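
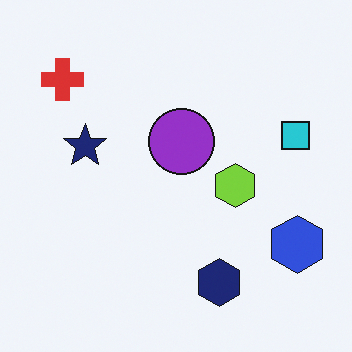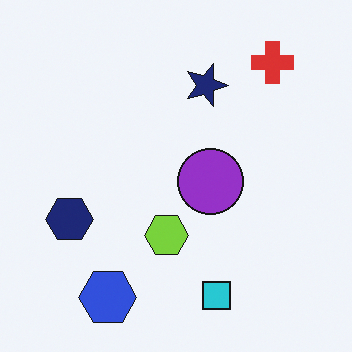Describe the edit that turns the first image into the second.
Rotated 90° clockwise.

The red cross sits in the top-left of the first image and the top-right of the second — consistent with a whole-image 90° clockwise rotation.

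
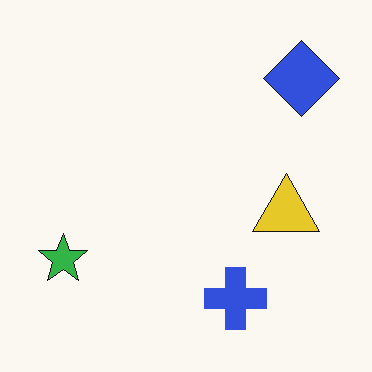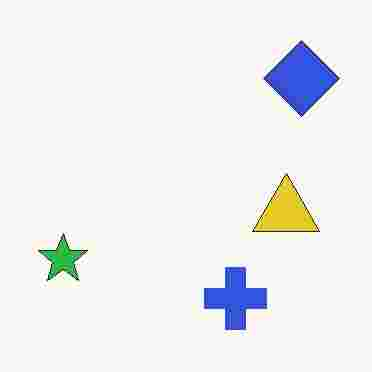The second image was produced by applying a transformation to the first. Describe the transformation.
Heavily JPEG-compressed with obvious blocking artifacts.

Blocky 8×8 compression artifacts appear around shape edges and the flat background shows ringing — characteristic JPEG degradation.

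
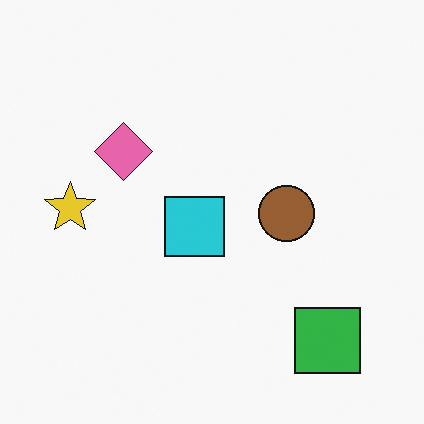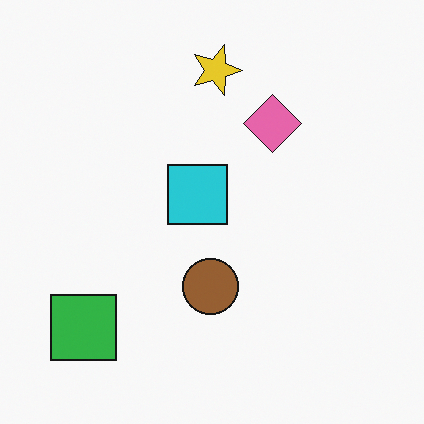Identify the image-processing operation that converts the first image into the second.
The second image is the first rotated 90° clockwise.

The green square sits in the bottom-right of the first image and the bottom-left of the second — consistent with a whole-image 90° clockwise rotation.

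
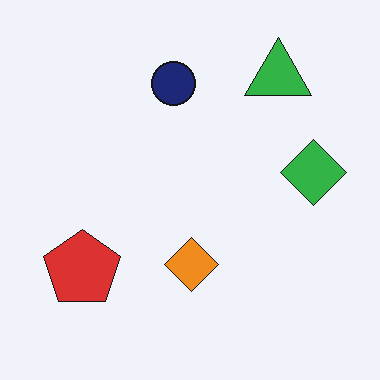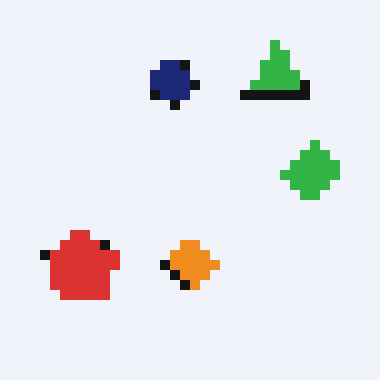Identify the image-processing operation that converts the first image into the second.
Heavily pixelated into large blocks.

Shapes are reduced to large square blocks; fine edges and outlines are lost — a downscale-then-upscale (mosaic) effect.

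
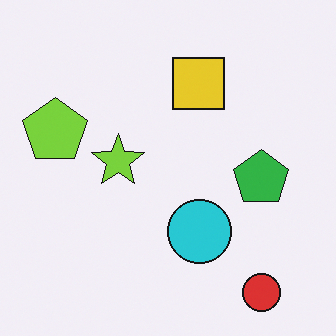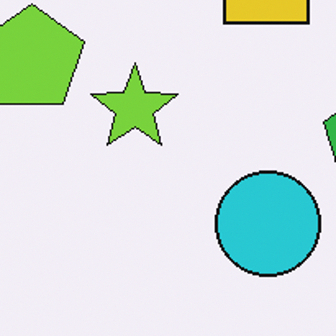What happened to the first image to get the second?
It was cropped tightly and scaled back up.

The visible shapes are larger and the field of view is narrower; shapes near the original edges may be partly or wholly outside the frame — a crop-and-rescale.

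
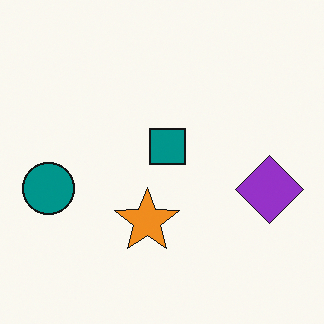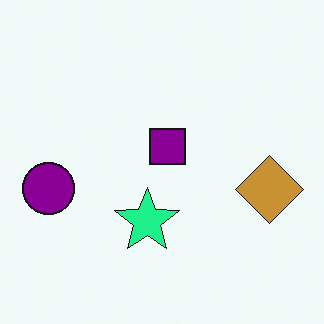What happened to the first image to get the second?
The second image is the first hue-shifted by a moderate amount.

Every shape's color has rotated by the same amount around the hue wheel — a uniform hue shift.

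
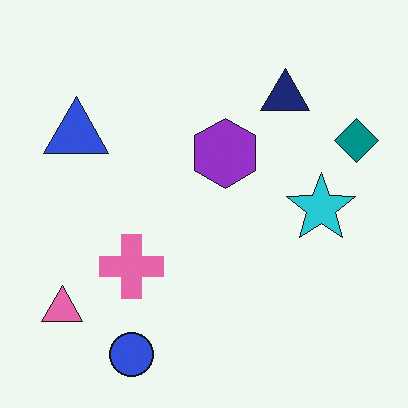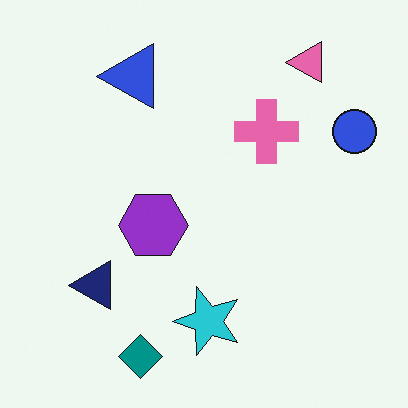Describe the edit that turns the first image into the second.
The second image is the first transposed (reflected across the top-left ↔ bottom-right diagonal).

Shapes have swapped their row and column positions — what was in the top-right is now in the bottom-left — a diagonal reflection.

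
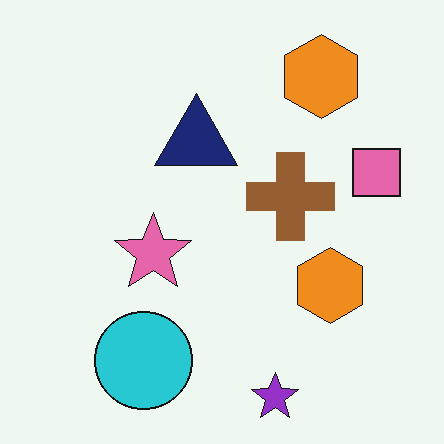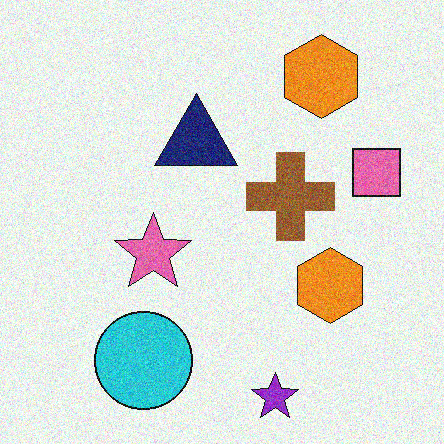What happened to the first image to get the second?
It was degraded with moderate additive noise.

Random speckle covers the whole image, including the flat background.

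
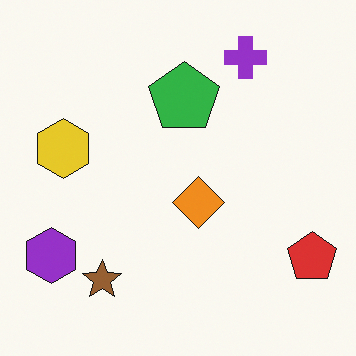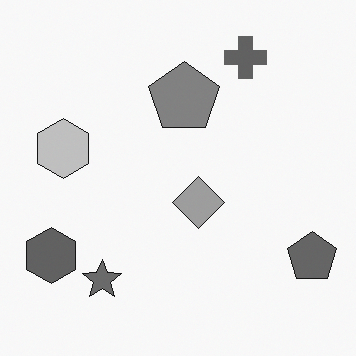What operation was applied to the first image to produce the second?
It was converted to grayscale.

All color is removed — every shape is now a shade of grey.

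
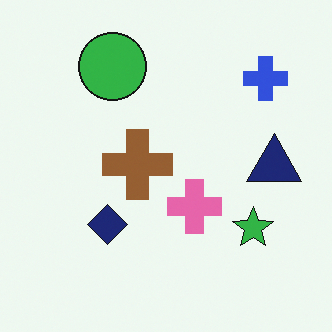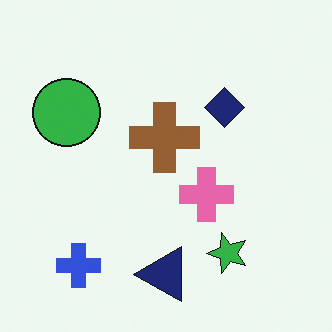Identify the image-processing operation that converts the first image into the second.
The second image is the first transposed (reflected across the top-left ↔ bottom-right diagonal).

Shapes have swapped their row and column positions — what was in the top-right is now in the bottom-left — a diagonal reflection.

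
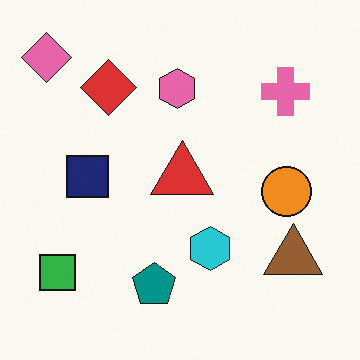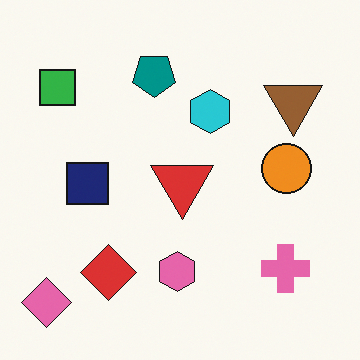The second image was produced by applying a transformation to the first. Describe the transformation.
The transformation is: flipped vertically (top ↔ bottom).

The pink diamond is in the top-left of the first image and the bottom-left of the second — shapes on opposite sides of the horizontal midline have swapped in a mirror flip.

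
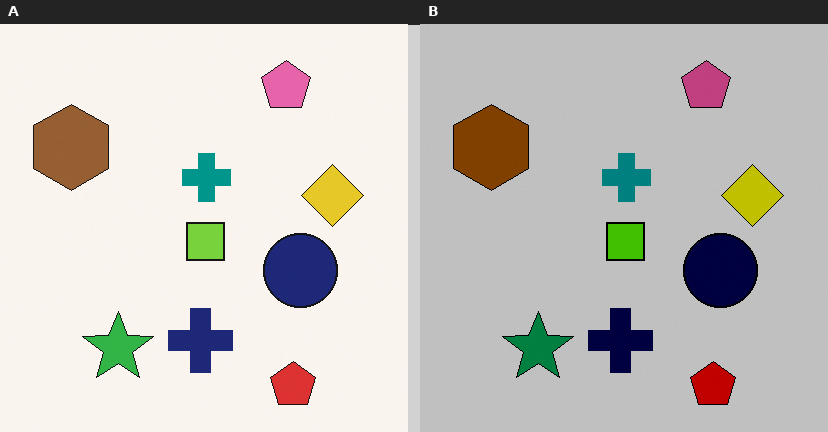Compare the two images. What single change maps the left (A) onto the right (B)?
The transformation is: aggressively posterized.

Each flat color has snapped to a coarser quantized level — most visibly, the near-white background has dropped to a flat grey.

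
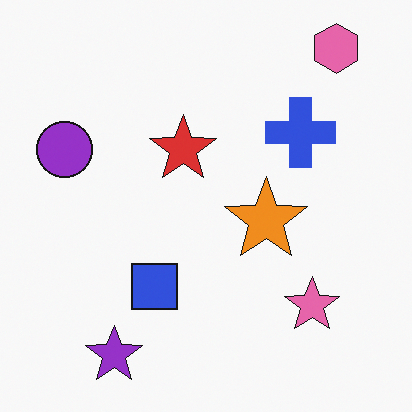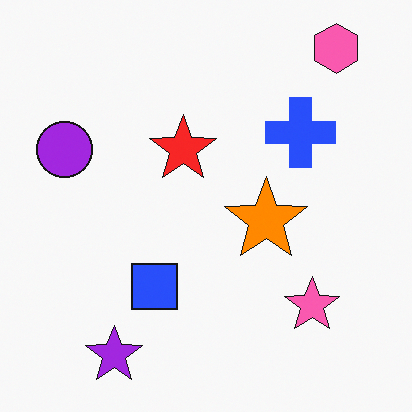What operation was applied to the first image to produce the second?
The image was slightly oversaturated.

All colors are more vivid — a global saturation change.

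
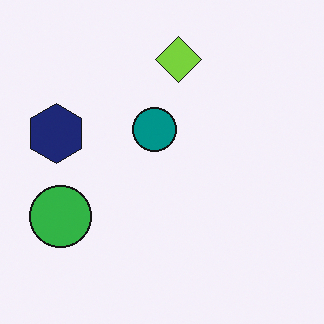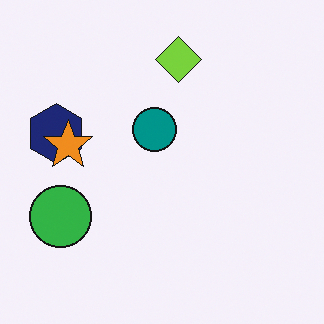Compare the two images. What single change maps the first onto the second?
It was overlaid with an additional orange star.

An orange star appears in the second image that is absent from the first.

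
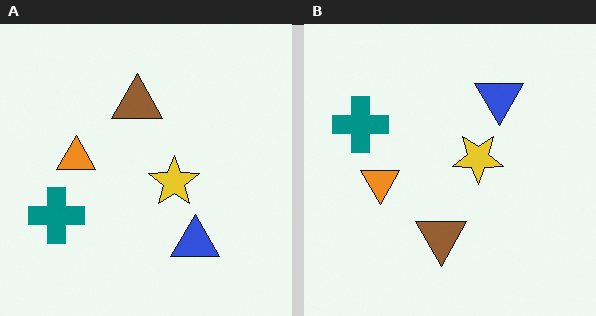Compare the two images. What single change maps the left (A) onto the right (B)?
The image was flipped vertically (top ↔ bottom).

The blue triangle is in the bottom-right of the left (A) image and the top-right of the right (B) — shapes on opposite sides of the horizontal midline have swapped in a mirror flip.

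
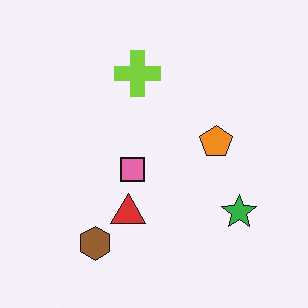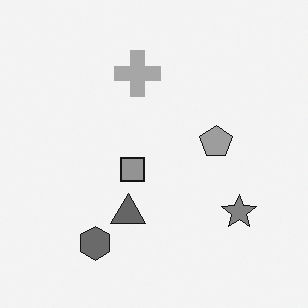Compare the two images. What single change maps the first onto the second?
It was converted to grayscale.

All color is removed — every shape is now a shade of grey.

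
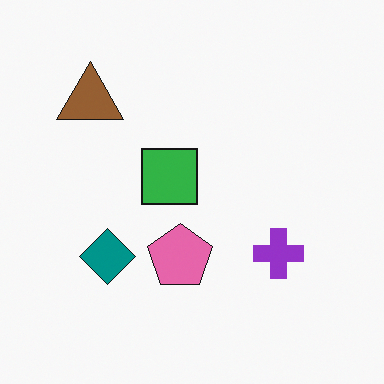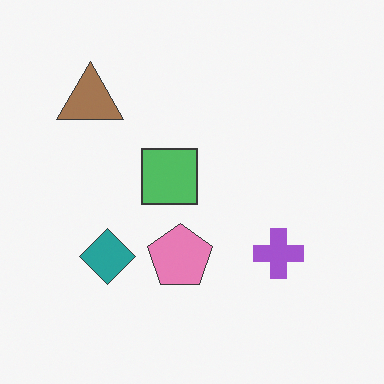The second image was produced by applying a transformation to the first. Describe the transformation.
The transformation is: given slightly reduced contrast.

Tones are pushed toward mid-grey across the whole image — a global contrast change.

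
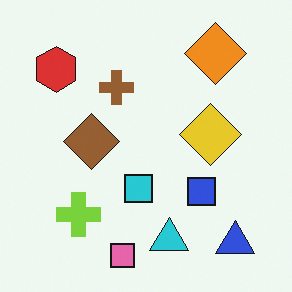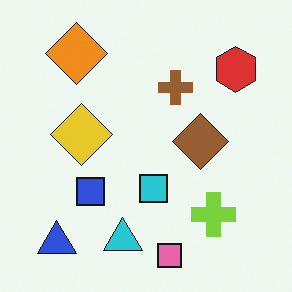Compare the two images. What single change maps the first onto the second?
Flipped horizontally (left ↔ right).

The red hexagon is in the top-left of the first image and the top-right of the second — shapes on opposite sides of the vertical midline have swapped in a mirror flip.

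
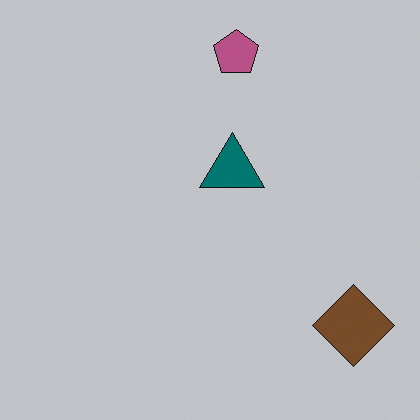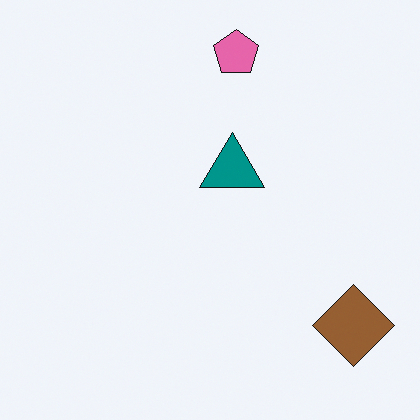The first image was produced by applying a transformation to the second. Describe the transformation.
The image was slightly darkened.

Every pixel — background and shapes alike — is uniformly darkened.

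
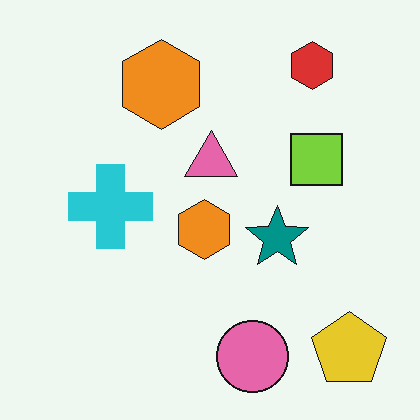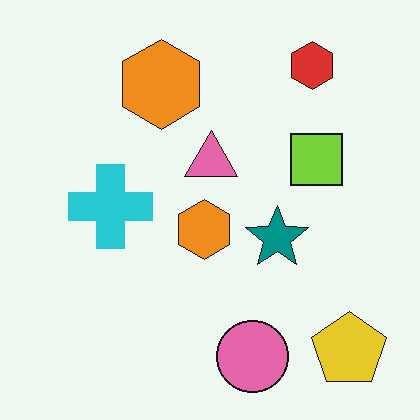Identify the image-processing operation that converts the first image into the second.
JPEG-compressed with visible artifacts.

Blocky 8×8 compression artifacts appear around shape edges and the flat background shows ringing — characteristic JPEG degradation.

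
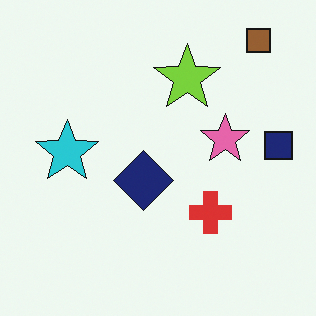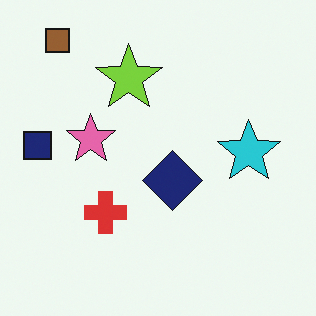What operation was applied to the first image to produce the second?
The transformation is: flipped horizontally (left ↔ right).

The navy square is in the right of the first image and the left of the second — shapes on opposite sides of the vertical midline have swapped in a mirror flip.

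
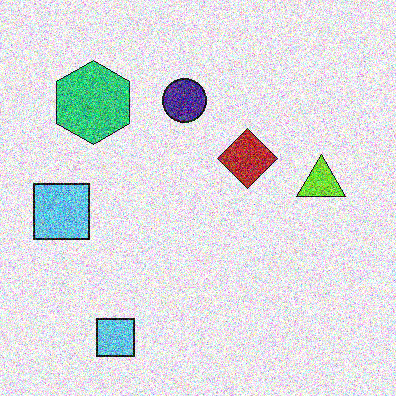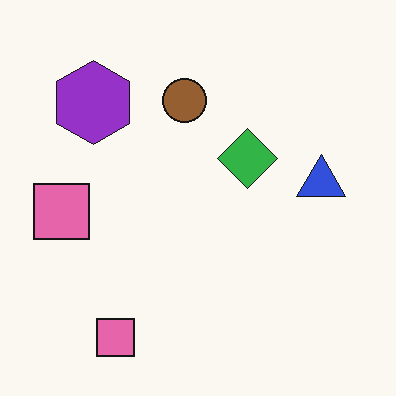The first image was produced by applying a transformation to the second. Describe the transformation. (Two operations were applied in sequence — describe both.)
The transformation is: hue-shifted through roughly half the color wheel, then degraded with strong gaussian noise.

Every shape's color has rotated by the same amount around the hue wheel — a uniform hue shift. Random speckle covers the whole image, including the flat background.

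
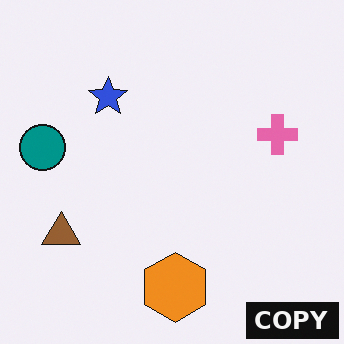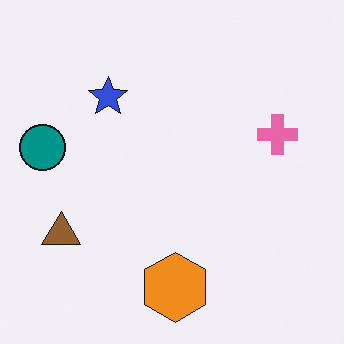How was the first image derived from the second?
It was watermarked with the text "COPY" in the lower-right corner.

A dark label reading "COPY" appears in the lower-right corner.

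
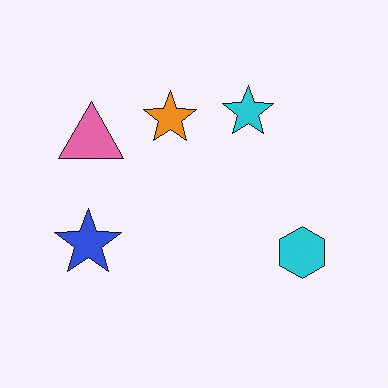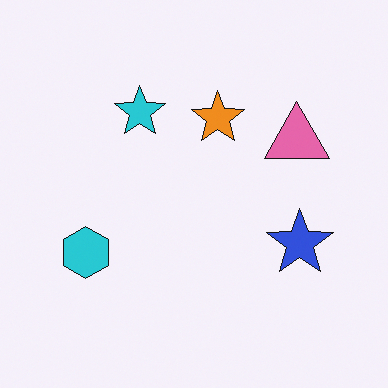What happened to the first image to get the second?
The image was flipped horizontally (left ↔ right).

The cyan hexagon is in the right of the first image and the left of the second — shapes on opposite sides of the vertical midline have swapped in a mirror flip.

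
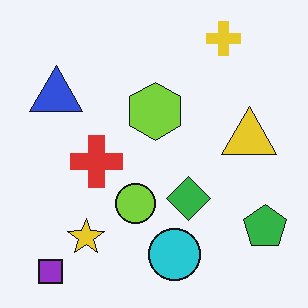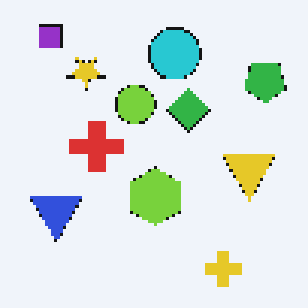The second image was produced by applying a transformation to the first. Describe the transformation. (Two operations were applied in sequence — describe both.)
This is the original image flipped vertically (top ↔ bottom), then lightly pixelated (a mild mosaic effect).

The purple square is in the bottom-left of the first image and the top-left of the second — shapes on opposite sides of the horizontal midline have swapped in a mirror flip. Shapes are reduced to large square blocks; fine edges and outlines are lost — a downscale-then-upscale (mosaic) effect.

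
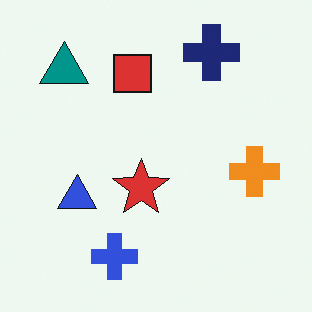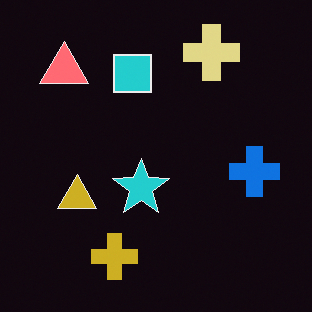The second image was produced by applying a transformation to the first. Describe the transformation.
The transformation is: color-inverted (negative).

The light background has become dark and every shape's color is its complement — a photographic negative.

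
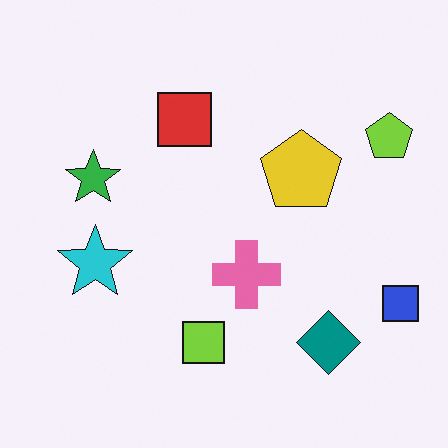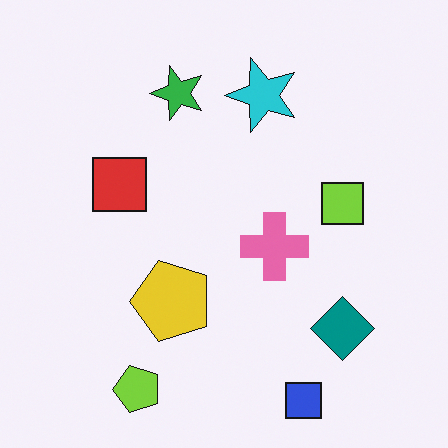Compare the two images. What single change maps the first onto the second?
The transformation is: transposed (reflected across the top-left ↔ bottom-right diagonal).

Shapes have swapped their row and column positions — what was in the top-right is now in the bottom-left — a diagonal reflection.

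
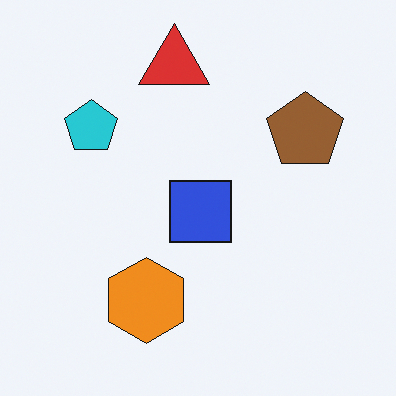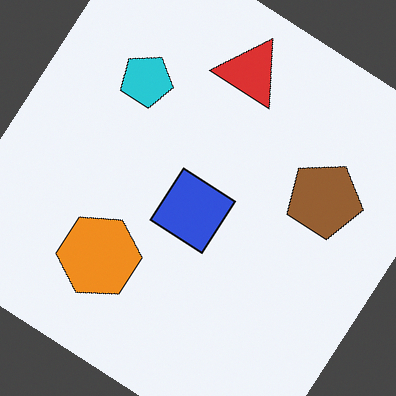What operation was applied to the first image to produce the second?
The transformation is: rotated clockwise by a large amount — several tens of degrees.

Every shape is tilted by the same angle and the image corners show triangular fill wedges — a whole-image rotation by a non-right angle.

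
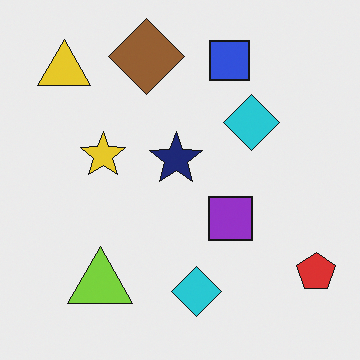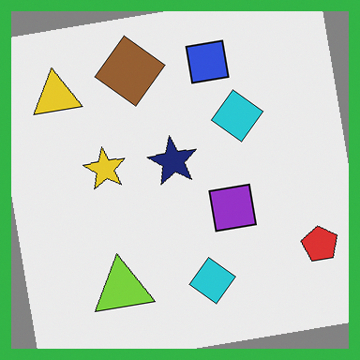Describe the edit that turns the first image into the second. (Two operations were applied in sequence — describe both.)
Rotated counter-clockwise by a slight angle, then framed with a green border.

Every shape is tilted by the same angle and the image corners show triangular fill wedges — a whole-image rotation by a non-right angle. A solid green frame runs around the edge of the second image, with the content slightly shrunk inside it.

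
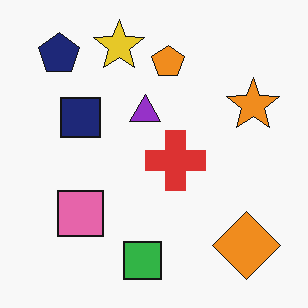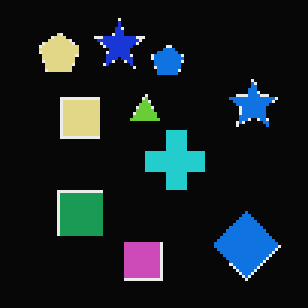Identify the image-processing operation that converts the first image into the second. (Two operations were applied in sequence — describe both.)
This is the original image mildly pixelated, then color-inverted (negative).

Shapes are reduced to large square blocks; fine edges and outlines are lost — a downscale-then-upscale (mosaic) effect. The light background has become dark and every shape's color is its complement — a photographic negative.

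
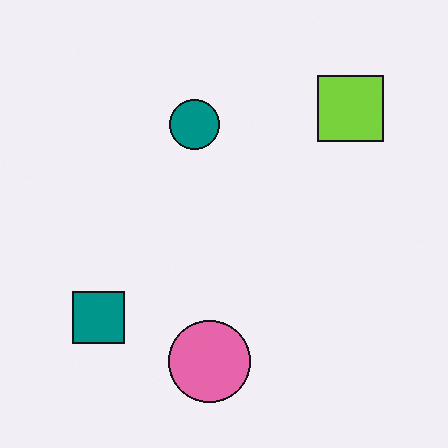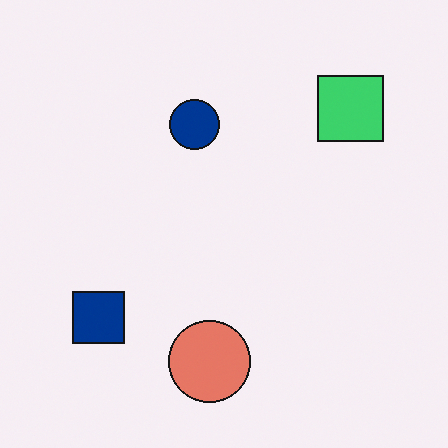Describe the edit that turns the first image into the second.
The second image is the first hue-shifted slightly.

Every shape's color has rotated by the same amount around the hue wheel — a uniform hue shift.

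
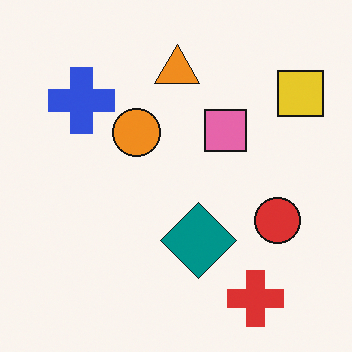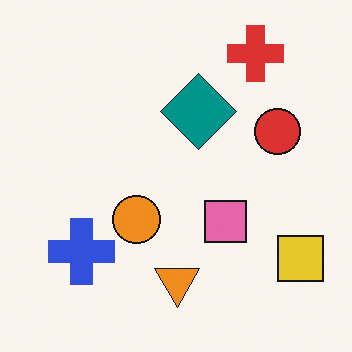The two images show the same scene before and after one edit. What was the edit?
Flipped vertically (top ↔ bottom).

The red cross is in the bottom-right of the first image and the top-right of the second — shapes on opposite sides of the horizontal midline have swapped in a mirror flip.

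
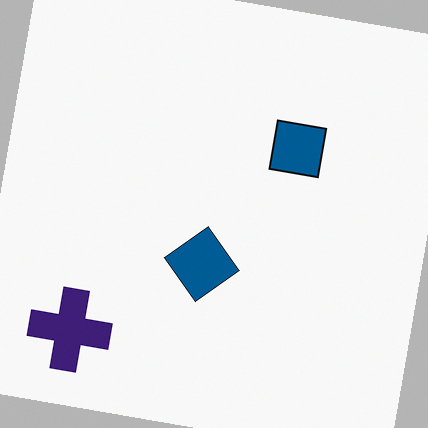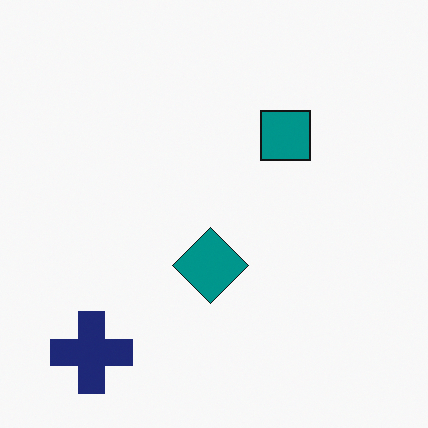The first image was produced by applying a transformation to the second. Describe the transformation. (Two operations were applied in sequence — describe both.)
The first image is the second hue-shifted slightly, then rotated clockwise by a slight angle.

Every shape's color has rotated by the same amount around the hue wheel — a uniform hue shift. Every shape is tilted by the same angle and the image corners show triangular fill wedges — a whole-image rotation by a non-right angle.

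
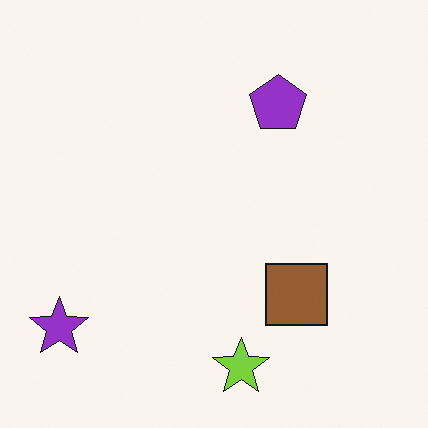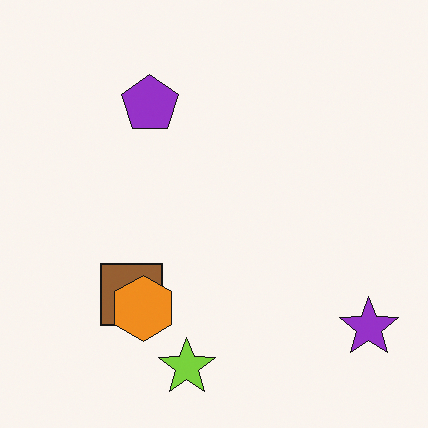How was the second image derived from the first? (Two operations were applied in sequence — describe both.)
This is the original image flipped horizontally (left ↔ right), then overlaid with an additional orange hexagon.

The purple star is in the bottom-left of the first image and the bottom-right of the second — shapes on opposite sides of the vertical midline have swapped in a mirror flip. An orange hexagon appears in the second image that is absent from the first.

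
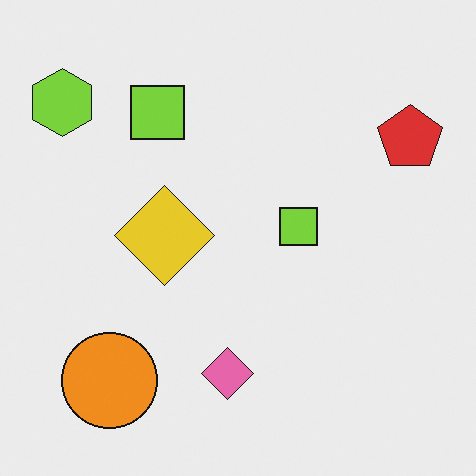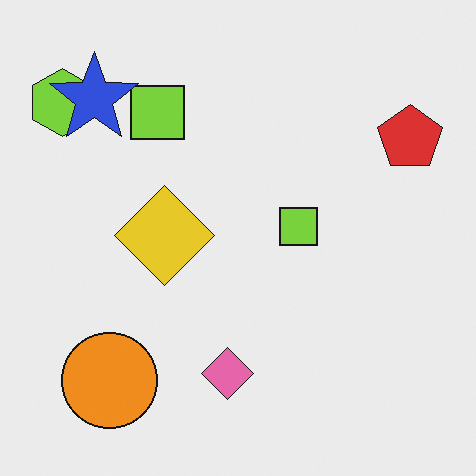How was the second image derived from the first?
The transformation is: overlaid with an additional blue star.

A blue star appears in the second image that is absent from the first.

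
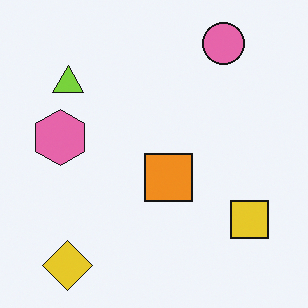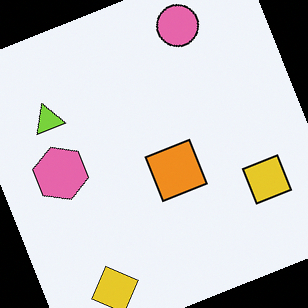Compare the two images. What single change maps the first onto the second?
This is the original image rotated counter-clockwise by a clearly visible amount.

Every shape is tilted by the same angle and the image corners show triangular fill wedges — a whole-image rotation by a non-right angle.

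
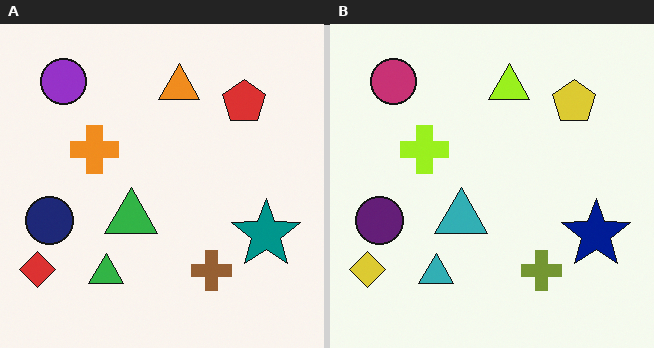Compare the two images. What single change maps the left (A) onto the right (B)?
The right (B) image is the left (A) hue-shifted slightly.

Every shape's color has rotated by the same amount around the hue wheel — a uniform hue shift.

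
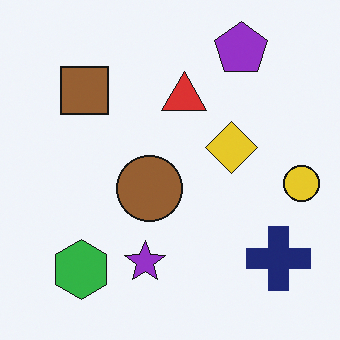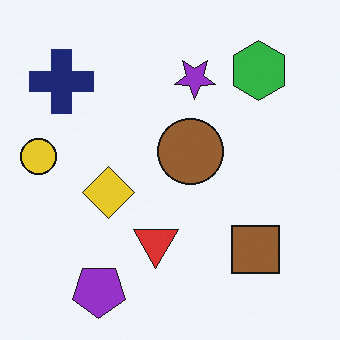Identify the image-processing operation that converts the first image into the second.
This is the original image rotated 180°.

The purple pentagon sits in the top-right of the first image and the bottom-left of the second — consistent with a whole-image 180° rotation.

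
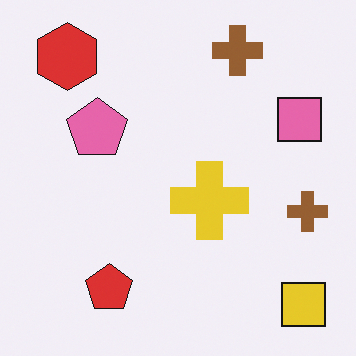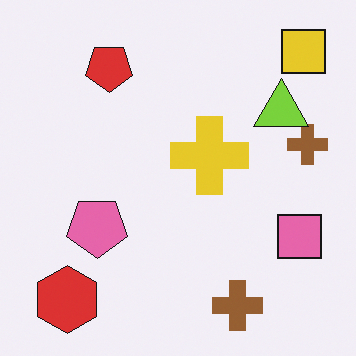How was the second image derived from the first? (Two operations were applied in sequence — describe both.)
It was flipped vertically (top ↔ bottom), then overlaid with an additional lime triangle.

The yellow square is in the bottom-right of the first image and the top-right of the second — shapes on opposite sides of the horizontal midline have swapped in a mirror flip. A lime triangle appears in the second image that is absent from the first.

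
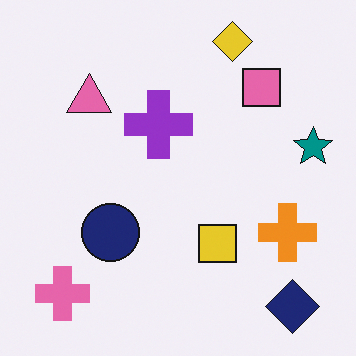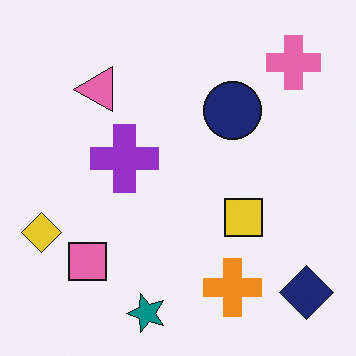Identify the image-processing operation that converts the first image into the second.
The transformation is: transposed (reflected across the top-left ↔ bottom-right diagonal).

Shapes have swapped their row and column positions — what was in the top-right is now in the bottom-left — a diagonal reflection.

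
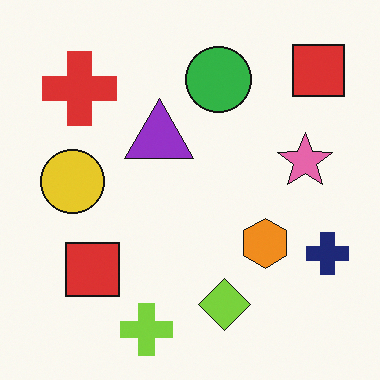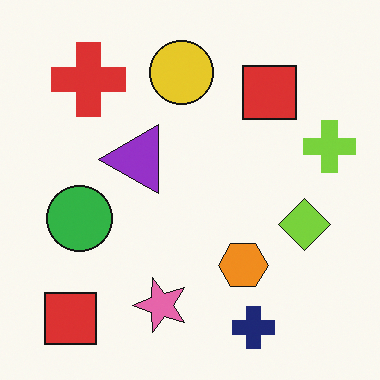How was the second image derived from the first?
The transformation is: transposed (reflected across the top-left ↔ bottom-right diagonal).

Shapes have swapped their row and column positions — what was in the top-right is now in the bottom-left — a diagonal reflection.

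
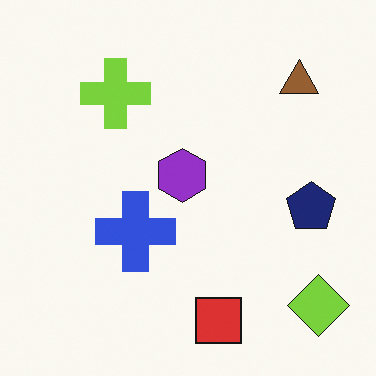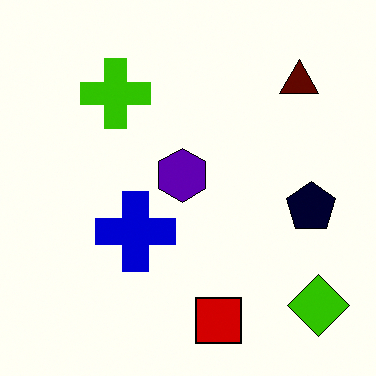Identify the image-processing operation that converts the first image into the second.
The second image is the first given much higher contrast.

Tones are pushed away from mid-grey across the whole image — a global contrast change.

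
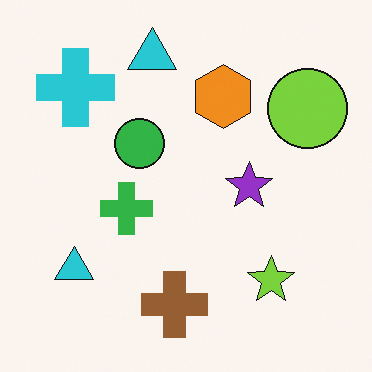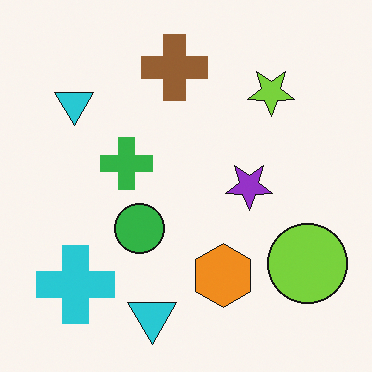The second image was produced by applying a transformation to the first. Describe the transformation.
Flipped vertically (top ↔ bottom).

The brown cross is in the bottom of the first image and the top of the second — shapes on opposite sides of the horizontal midline have swapped in a mirror flip.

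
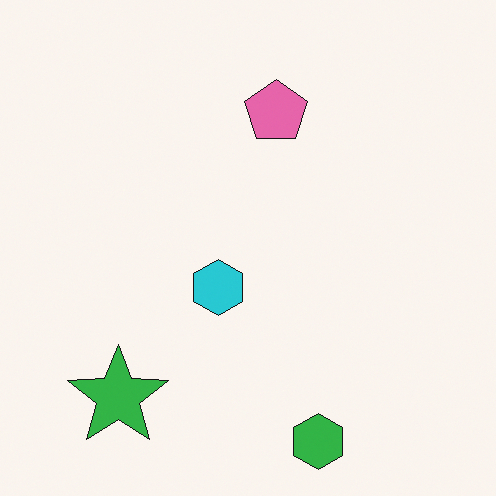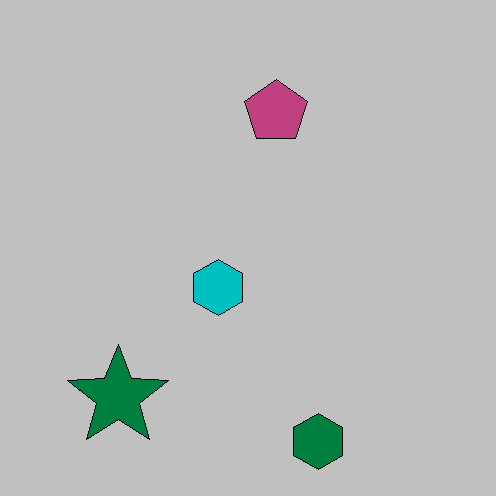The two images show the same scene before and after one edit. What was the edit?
The second image is the first heavily posterized to just a handful of flat colors.

Each flat color has snapped to a coarser quantized level — most visibly, the near-white background has dropped to a flat grey.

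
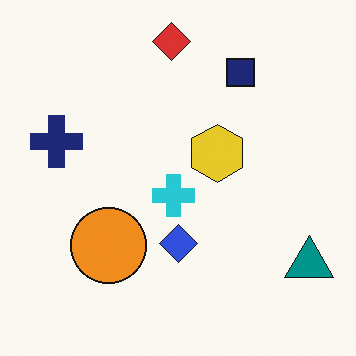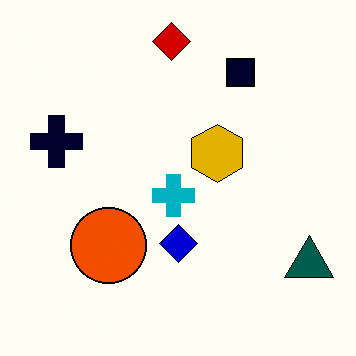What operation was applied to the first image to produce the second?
The transformation is: given much higher contrast.

Tones are pushed away from mid-grey across the whole image — a global contrast change.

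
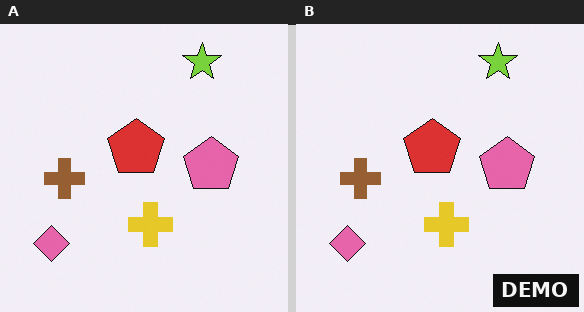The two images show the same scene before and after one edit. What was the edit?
The image was watermarked with the text "DEMO" in the lower-right corner.

A dark label reading "DEMO" appears in the lower-right corner.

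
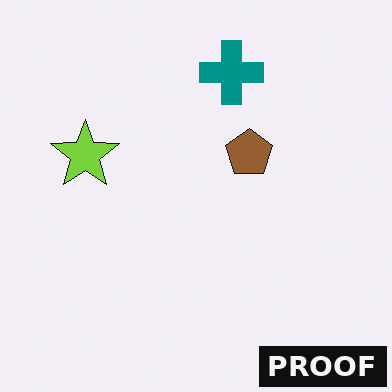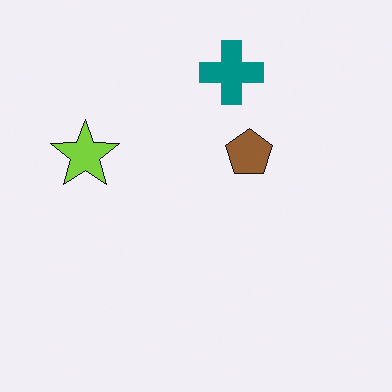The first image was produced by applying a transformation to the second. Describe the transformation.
This is the original image watermarked with the text "PROOF" in the lower-right corner.

A dark label reading "PROOF" appears in the lower-right corner.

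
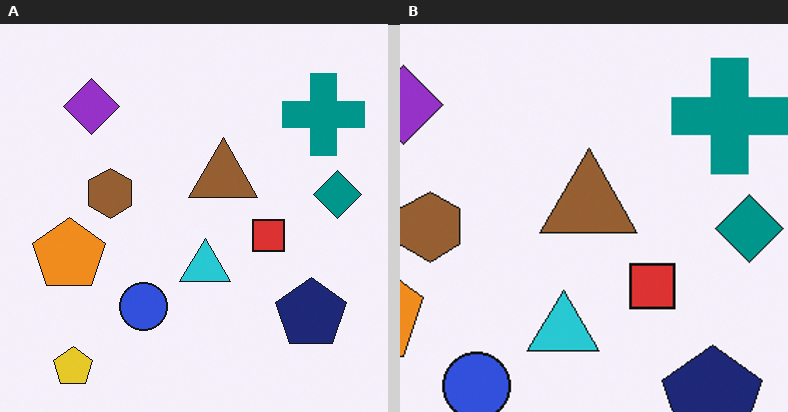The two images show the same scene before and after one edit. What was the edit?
The transformation is: cropped to a modestly smaller region and rescaled.

The visible shapes are larger and the field of view is narrower; shapes near the original edges may be partly or wholly outside the frame — a crop-and-rescale.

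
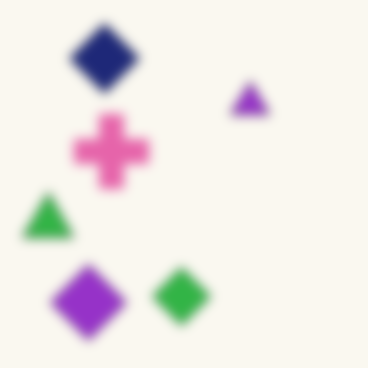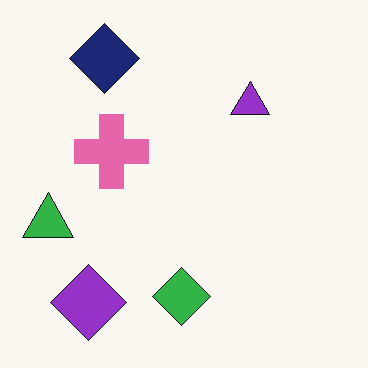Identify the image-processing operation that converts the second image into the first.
This is the original image heavily blurred.

Shape edges and outlines are uniformly softened across the whole image.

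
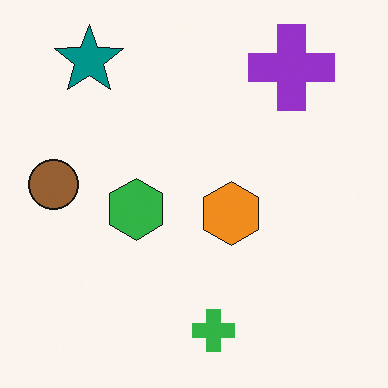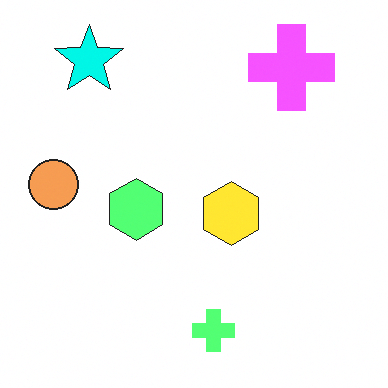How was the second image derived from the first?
The transformation is: noticeably brightened.

Every pixel — background and shapes alike — is uniformly brightened.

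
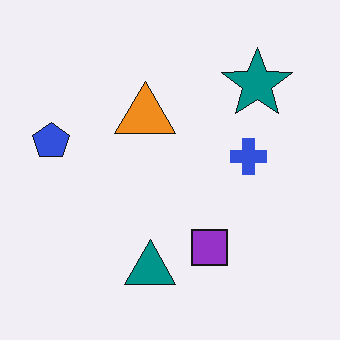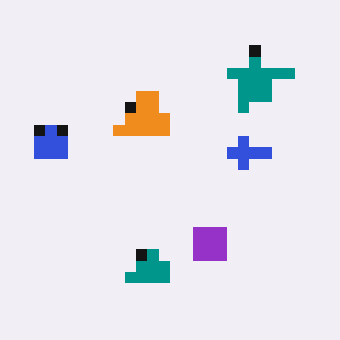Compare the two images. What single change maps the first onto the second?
The image was heavily pixelated into large blocks.

Shapes are reduced to large square blocks; fine edges and outlines are lost — a downscale-then-upscale (mosaic) effect.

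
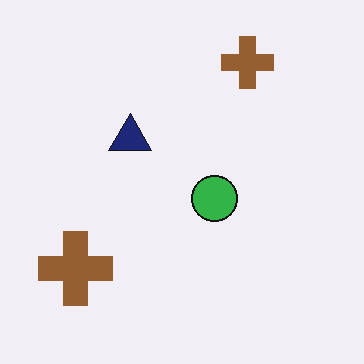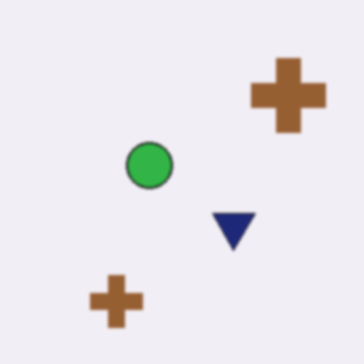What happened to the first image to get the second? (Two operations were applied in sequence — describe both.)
It was given a subtle gaussian blur, then rotated 180°.

Shape edges and outlines are uniformly softened across the whole image. The navy triangle sits in the center of the first image and the center of the second — consistent with a whole-image 180° rotation.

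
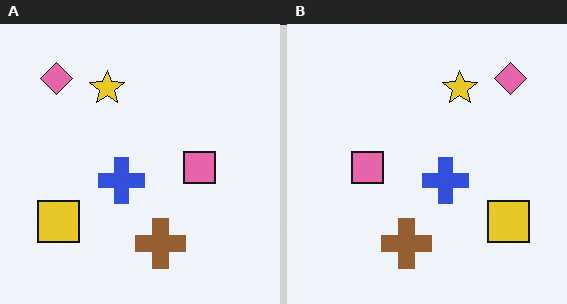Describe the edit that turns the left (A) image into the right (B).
Flipped horizontally (left ↔ right).

The pink diamond is in the top-left of the left (A) image and the top-right of the right (B) — shapes on opposite sides of the vertical midline have swapped in a mirror flip.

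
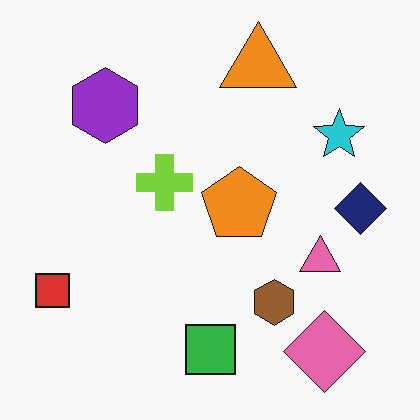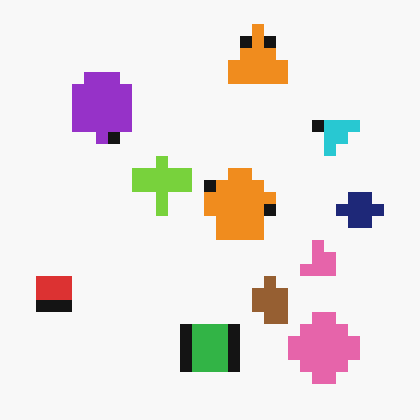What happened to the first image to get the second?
The image was heavily pixelated into large blocks.

Shapes are reduced to large square blocks; fine edges and outlines are lost — a downscale-then-upscale (mosaic) effect.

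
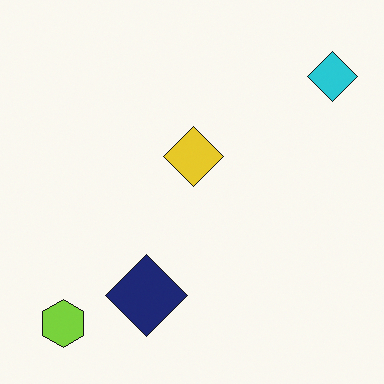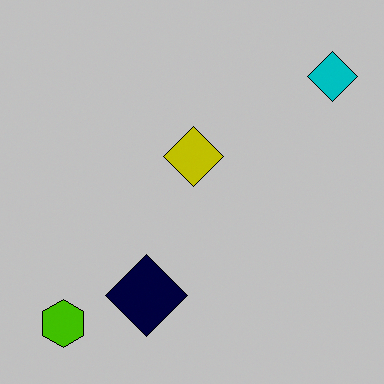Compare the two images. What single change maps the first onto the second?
This is the original image heavily posterized to just a handful of flat colors.

Each flat color has snapped to a coarser quantized level — most visibly, the near-white background has dropped to a flat grey.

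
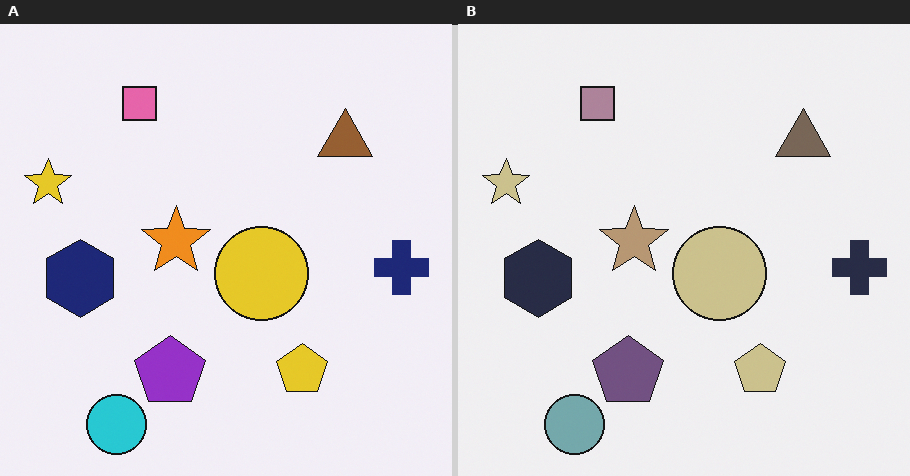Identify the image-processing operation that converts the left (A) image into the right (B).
The transformation is: made much more muted (saturation change).

All colors are more muted and greyish — a global saturation change.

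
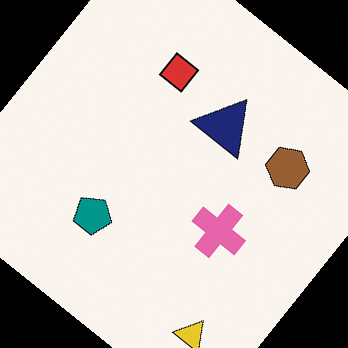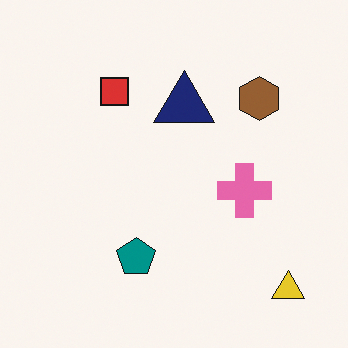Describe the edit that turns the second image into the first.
Rotated clockwise by a large amount — several tens of degrees.

Every shape is tilted by the same angle and the image corners show triangular fill wedges — a whole-image rotation by a non-right angle.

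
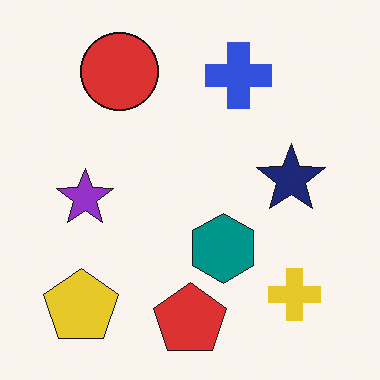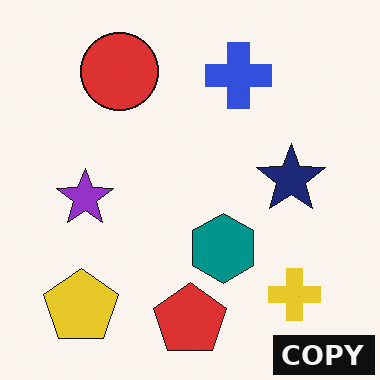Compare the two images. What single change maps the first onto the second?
The transformation is: watermarked with the text "COPY" in the lower-right corner.

A dark label reading "COPY" appears in the lower-right corner.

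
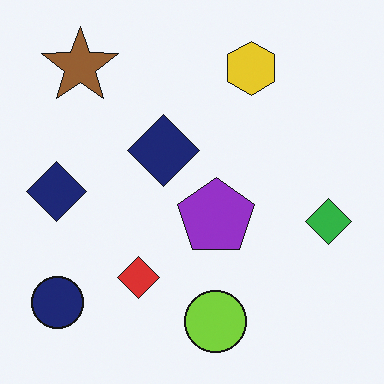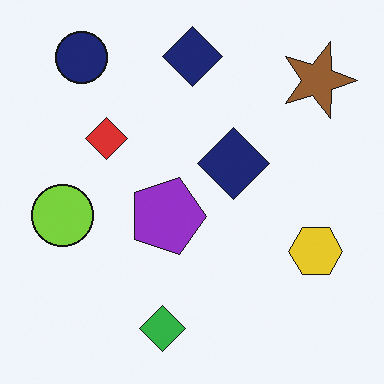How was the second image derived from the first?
It was rotated 90° clockwise.

The navy circle sits in the bottom-left of the first image and the top-left of the second — consistent with a whole-image 90° clockwise rotation.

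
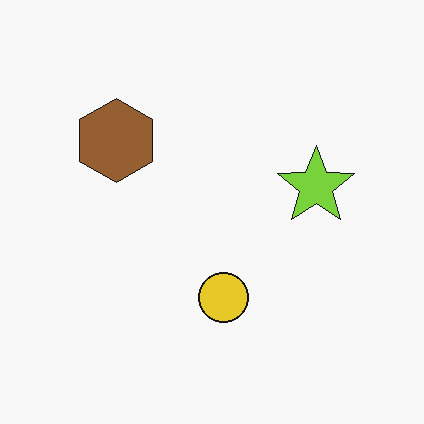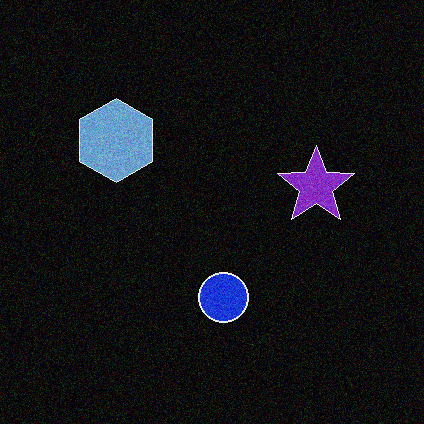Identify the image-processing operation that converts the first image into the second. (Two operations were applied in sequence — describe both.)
The image was degraded with moderate additive noise, then color-inverted (negative).

Random speckle covers the whole image, including the flat background. The light background has become dark and every shape's color is its complement — a photographic negative.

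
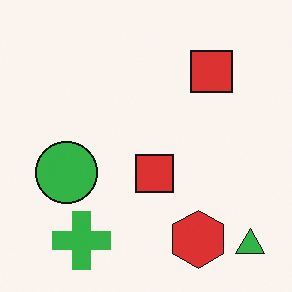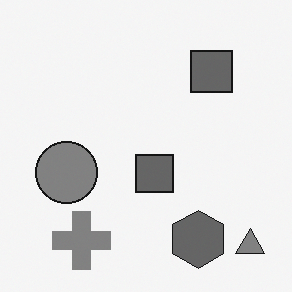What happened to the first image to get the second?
Converted to grayscale.

All color is removed — every shape is now a shade of grey.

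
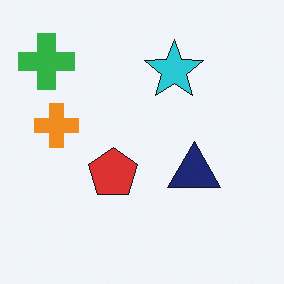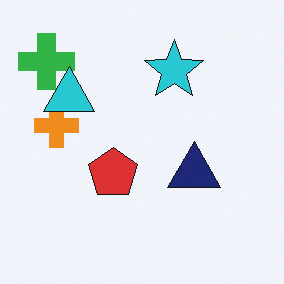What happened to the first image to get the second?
The transformation is: overlaid with an additional cyan triangle.

A cyan triangle appears in the second image that is absent from the first.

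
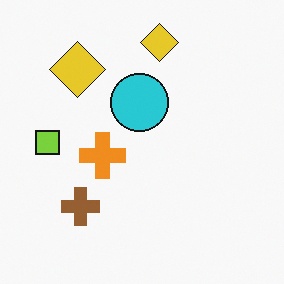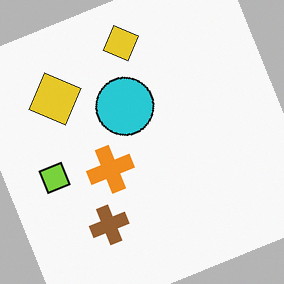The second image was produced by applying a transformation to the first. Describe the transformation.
The image was rotated counter-clockwise by a moderate amount.

Every shape is tilted by the same angle and the image corners show triangular fill wedges — a whole-image rotation by a non-right angle.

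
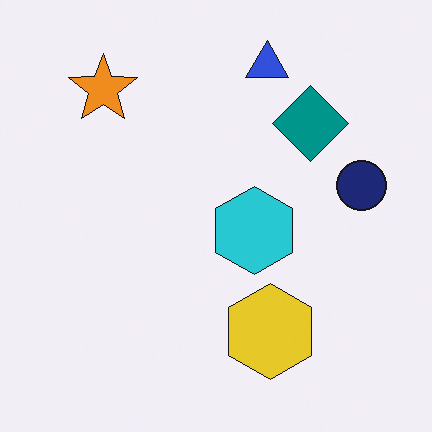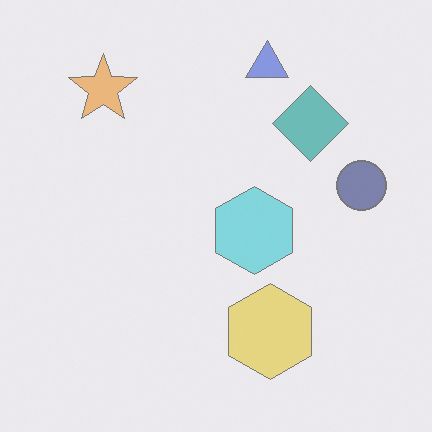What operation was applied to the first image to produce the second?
The second image is the first given much lower contrast.

Tones are pushed toward mid-grey across the whole image — a global contrast change.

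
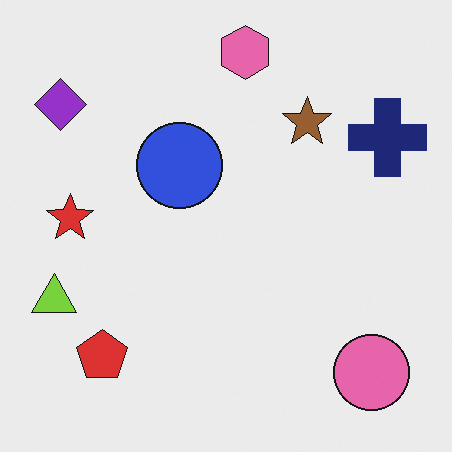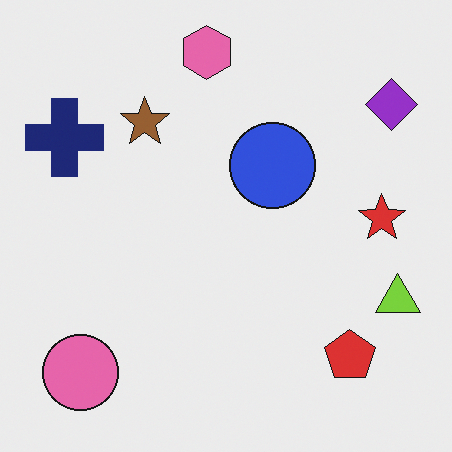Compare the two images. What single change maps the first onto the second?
Flipped horizontally (left ↔ right).

The lime triangle is in the left of the first image and the right of the second — shapes on opposite sides of the vertical midline have swapped in a mirror flip.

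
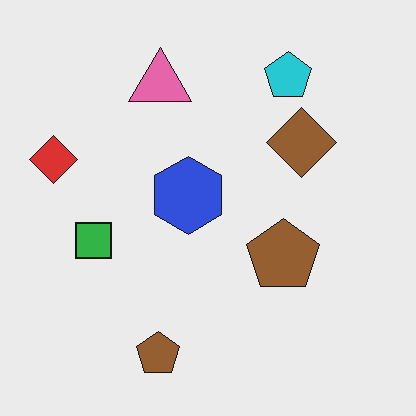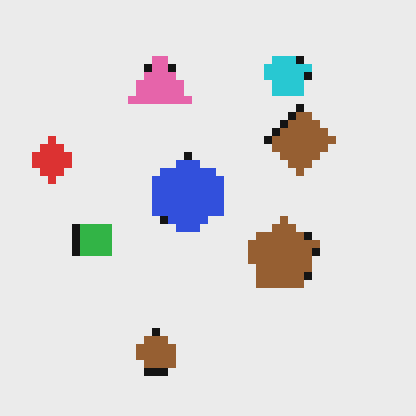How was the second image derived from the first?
The transformation is: pixelated into visible square blocks.

Shapes are reduced to large square blocks; fine edges and outlines are lost — a downscale-then-upscale (mosaic) effect.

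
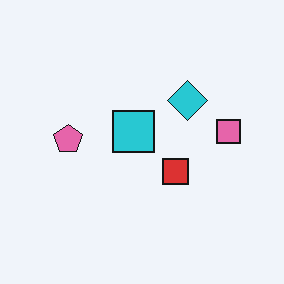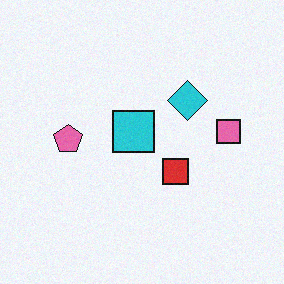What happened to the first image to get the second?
Degraded with a light layer of grain.

Random speckle covers the whole image, including the flat background.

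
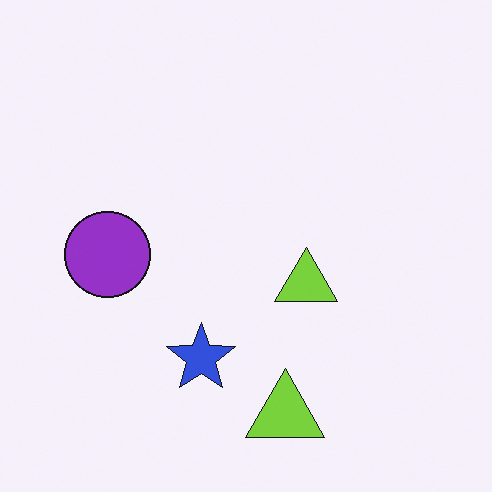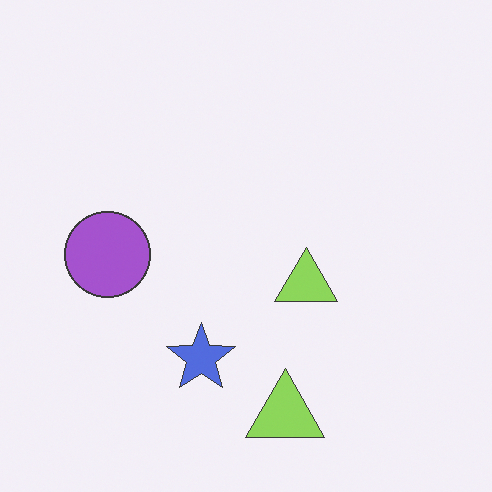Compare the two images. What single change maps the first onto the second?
The second image is the first given slightly reduced contrast.

Tones are pushed toward mid-grey across the whole image — a global contrast change.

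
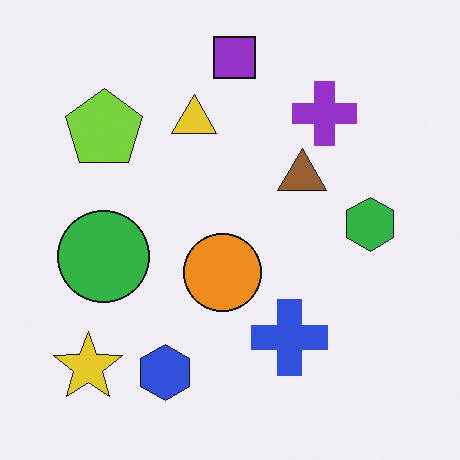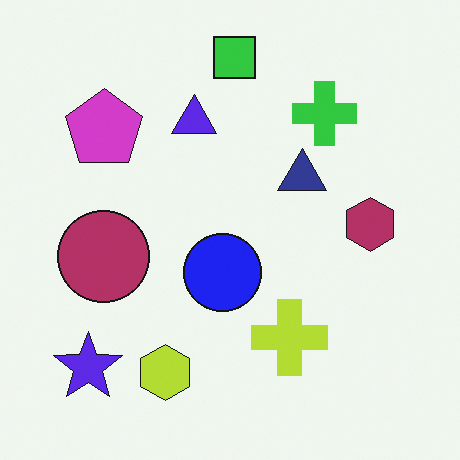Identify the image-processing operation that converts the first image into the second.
The second image is the first hue-shifted through roughly half the color wheel.

Every shape's color has rotated by the same amount around the hue wheel — a uniform hue shift.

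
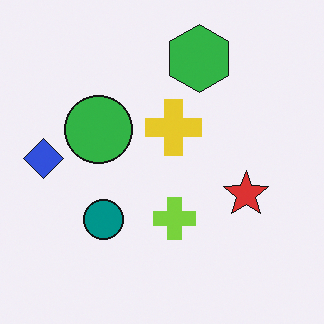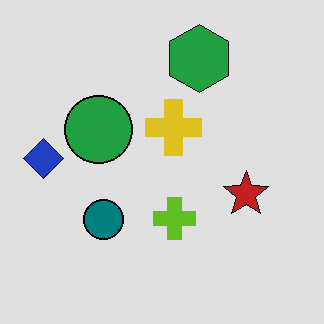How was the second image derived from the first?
This is the original image posterized to a reduced palette.

Each flat color has snapped to a coarser quantized level — most visibly, the near-white background has dropped to a flat grey.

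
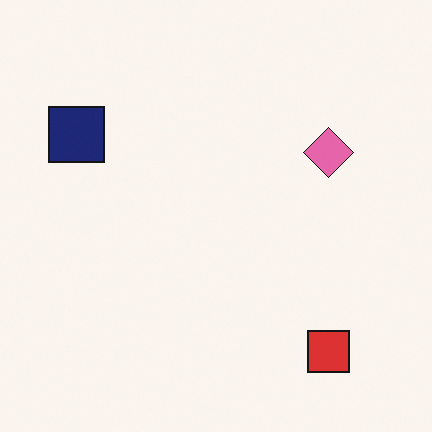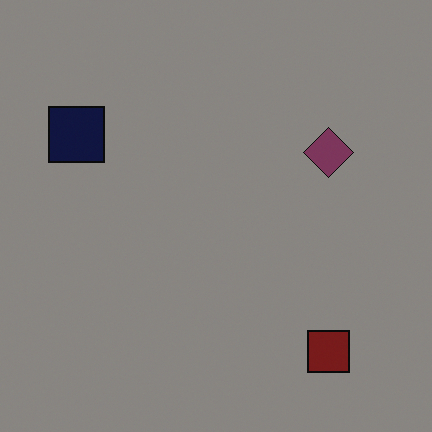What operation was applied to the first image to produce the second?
The image was darkened a lot.

Every pixel — background and shapes alike — is uniformly darkened.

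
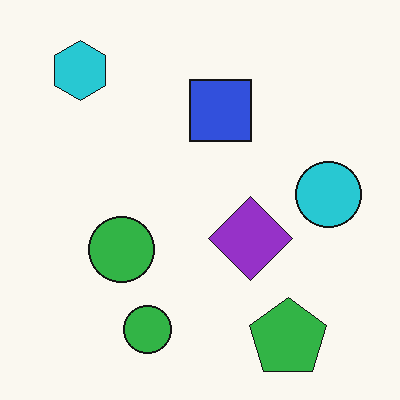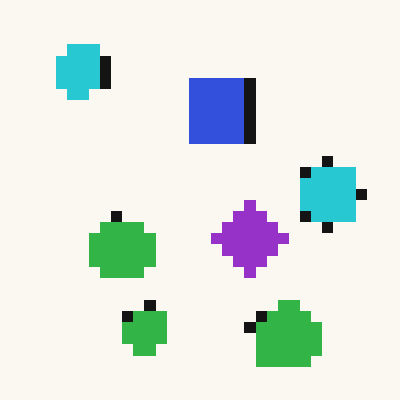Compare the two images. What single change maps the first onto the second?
The image was heavily pixelated into large blocks.

Shapes are reduced to large square blocks; fine edges and outlines are lost — a downscale-then-upscale (mosaic) effect.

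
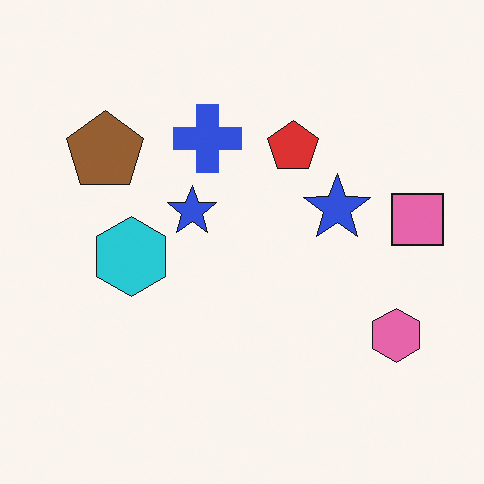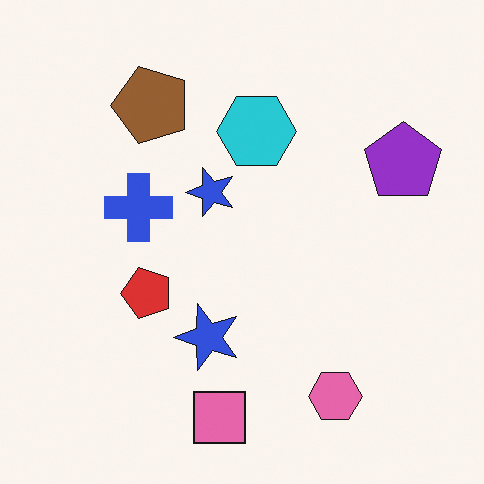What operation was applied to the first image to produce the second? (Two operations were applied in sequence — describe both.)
Transposed (reflected across the top-left ↔ bottom-right diagonal), then overlaid with an additional purple pentagon.

Shapes have swapped their row and column positions — what was in the top-right is now in the bottom-left — a diagonal reflection. A purple pentagon appears in the second image that is absent from the first.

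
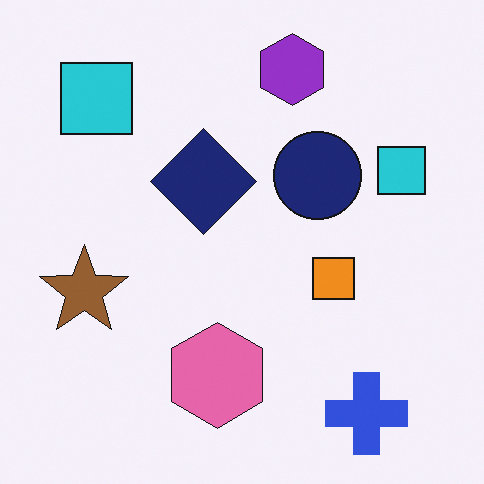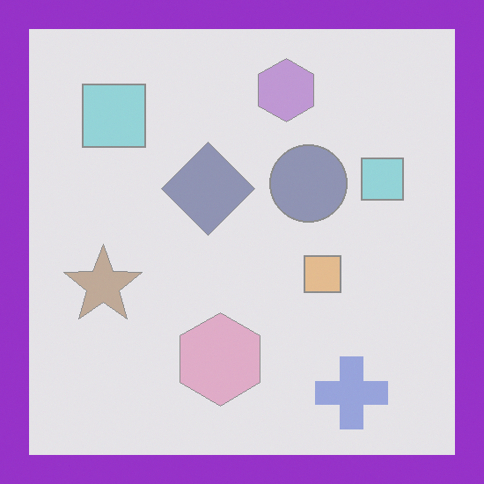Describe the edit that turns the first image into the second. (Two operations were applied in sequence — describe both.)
The transformation is: washed out (contrast reduced), then framed with a purple border.

Tones are pushed toward mid-grey across the whole image — a global contrast change. A solid purple frame runs around the edge of the second image, with the content slightly shrunk inside it.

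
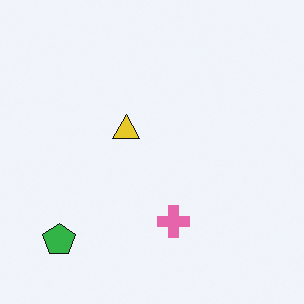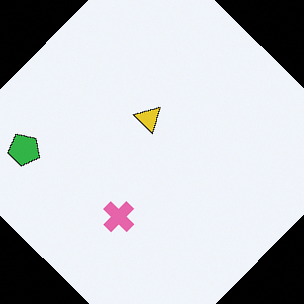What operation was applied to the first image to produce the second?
The transformation is: rotated clockwise by a large amount — several tens of degrees.

Every shape is tilted by the same angle and the image corners show triangular fill wedges — a whole-image rotation by a non-right angle.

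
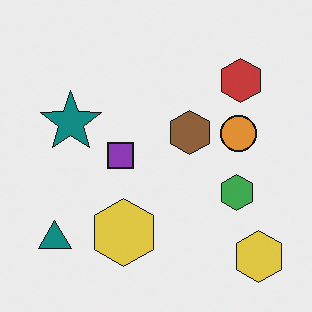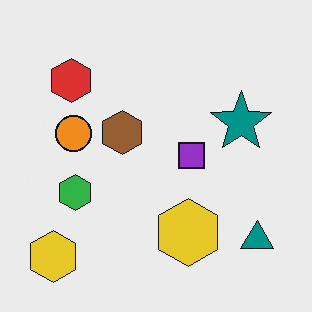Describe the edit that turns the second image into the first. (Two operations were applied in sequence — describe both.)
The transformation is: flipped horizontally (left ↔ right), then slightly desaturated.

The teal triangle is in the bottom-right of the second image and the bottom-left of the first — shapes on opposite sides of the vertical midline have swapped in a mirror flip. All colors are more muted and greyish — a global saturation change.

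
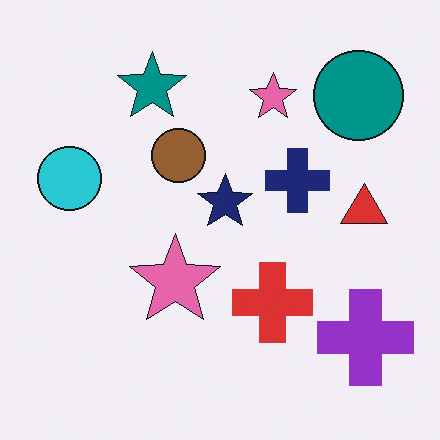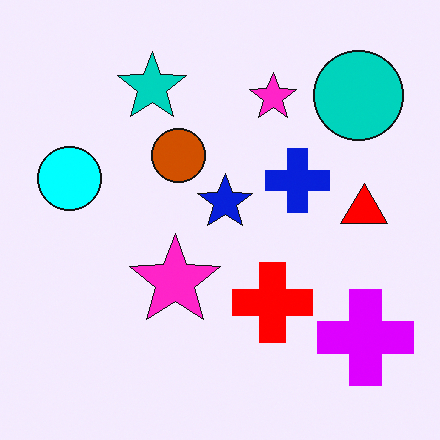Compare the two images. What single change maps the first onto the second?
The second image is the first made much more vivid (saturation change).

All colors are more vivid — a global saturation change.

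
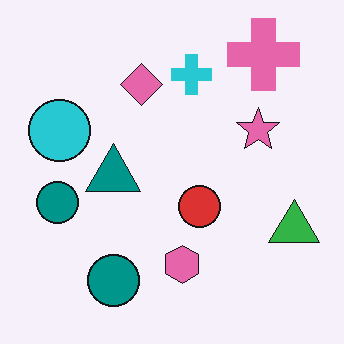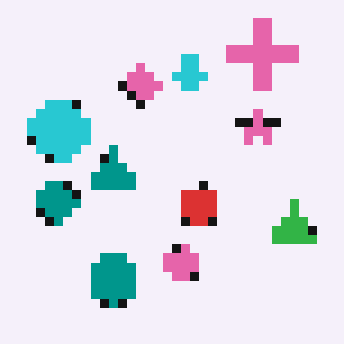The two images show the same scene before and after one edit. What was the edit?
It was heavily pixelated into large blocks.

Shapes are reduced to large square blocks; fine edges and outlines are lost — a downscale-then-upscale (mosaic) effect.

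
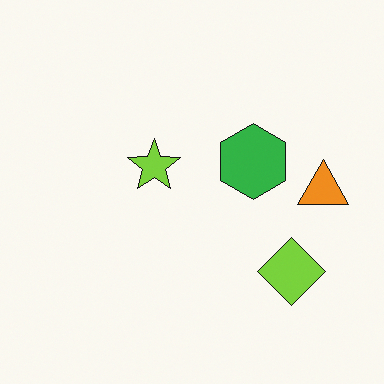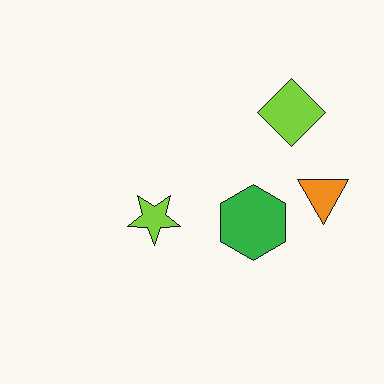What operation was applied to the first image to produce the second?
The second image is the first flipped vertically (top ↔ bottom).

The lime diamond is in the bottom-right of the first image and the top-right of the second — shapes on opposite sides of the horizontal midline have swapped in a mirror flip.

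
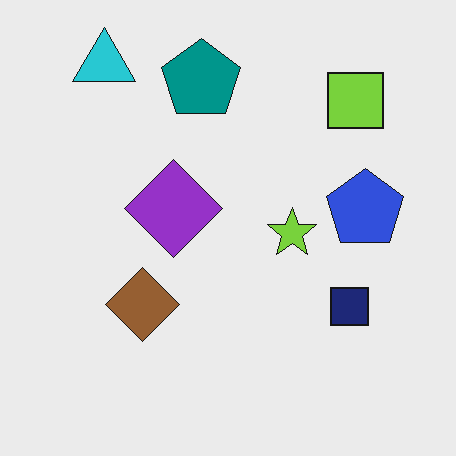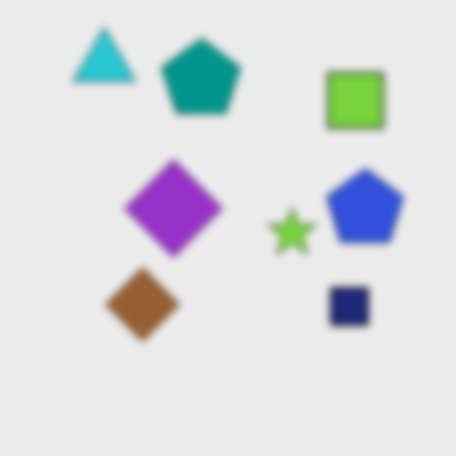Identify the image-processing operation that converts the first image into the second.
It was noticeably gaussian-blurred.

Shape edges and outlines are uniformly softened across the whole image.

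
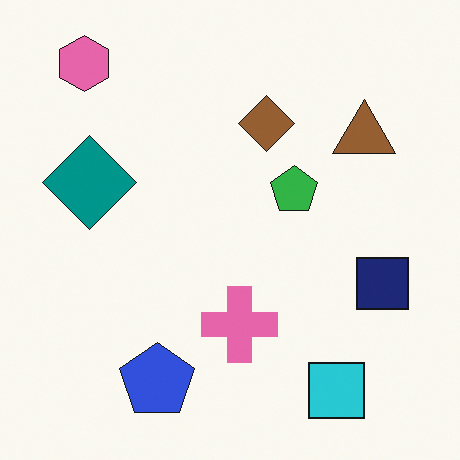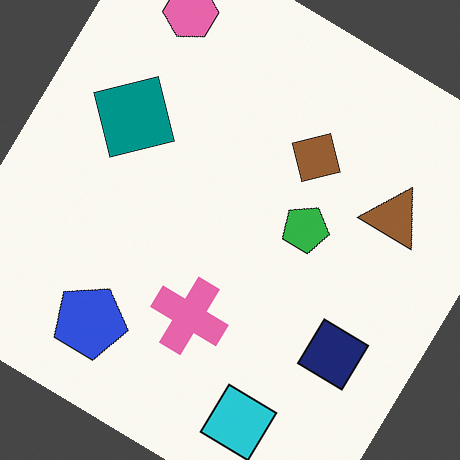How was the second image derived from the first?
It was rotated clockwise by a large amount — several tens of degrees.

Every shape is tilted by the same angle and the image corners show triangular fill wedges — a whole-image rotation by a non-right angle.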